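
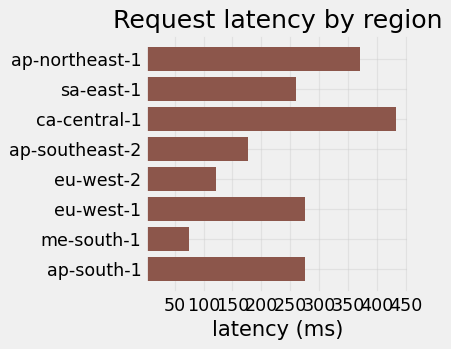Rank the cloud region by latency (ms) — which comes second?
ap-northeast-1

Top 3: ca-central-1 ≈ 450, ap-northeast-1 ≈ 350, ap-south-1 ≈ 300.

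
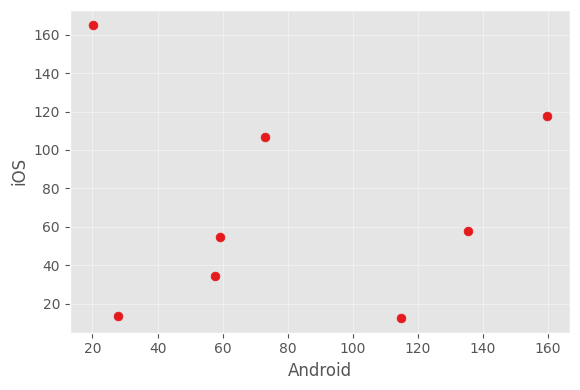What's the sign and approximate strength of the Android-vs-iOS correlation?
no clear correlation

Points are roughly uncorrelated; weak (|r| ≈ 0.0).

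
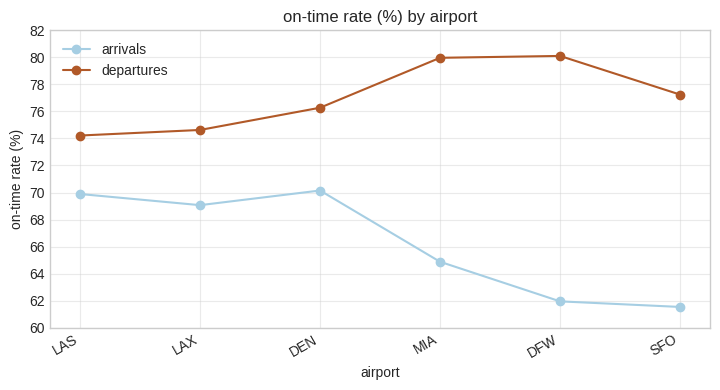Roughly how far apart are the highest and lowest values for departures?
Max DFW ≈ 80, min LAS ≈ 74; range ≈ 6.

≈ 6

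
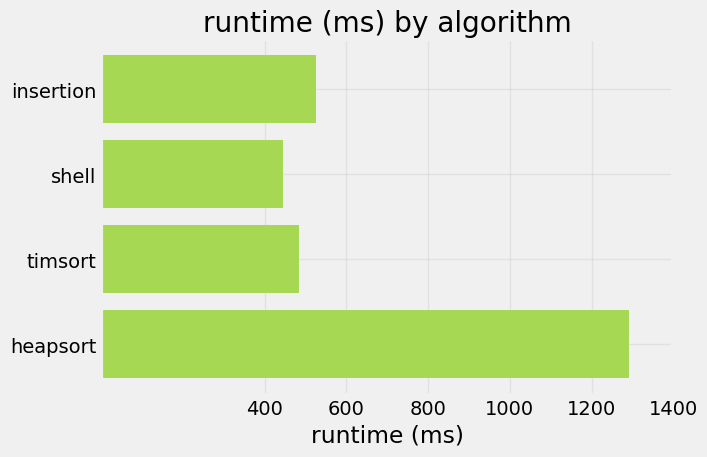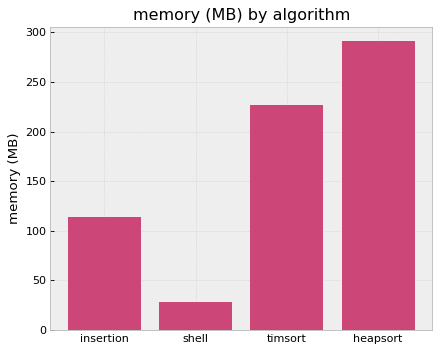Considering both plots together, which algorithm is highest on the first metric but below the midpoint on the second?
Chart 2 median memory (MB) ≈ 150; below-median algorithms: insertion, shell. Among those, insertion has the highest runtime (ms) (≈ 600).

insertion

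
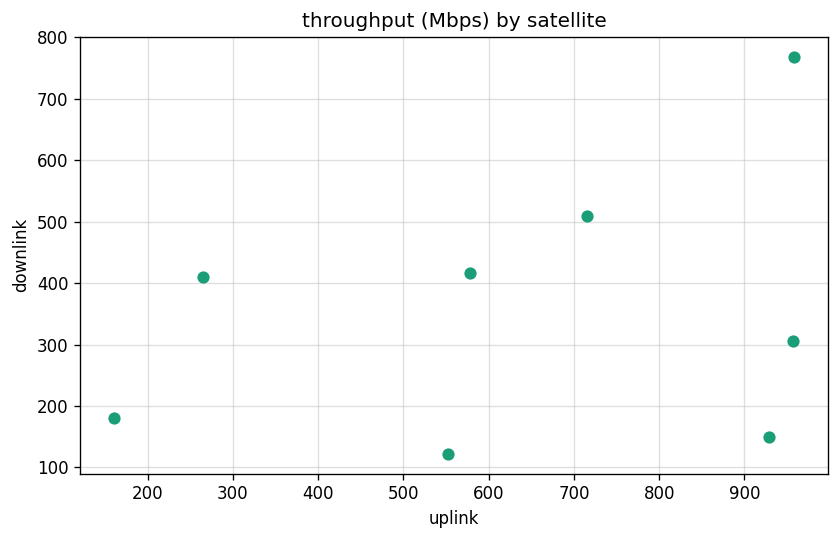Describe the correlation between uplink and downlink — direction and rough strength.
Points are positively correlated; weak (|r| ≈ 0.3).

positive, weak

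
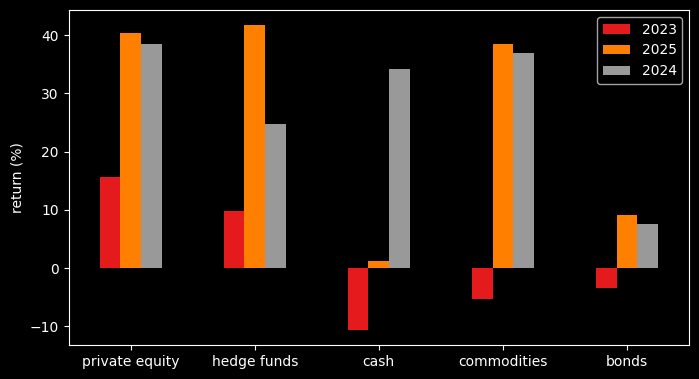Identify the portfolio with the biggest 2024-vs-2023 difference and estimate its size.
cash: 2024 ≈ 35, 2023 ≈ -10 → gap ≈ 45. Next-largest (commodities) is only ≈ 40.

cash, ≈ 45 %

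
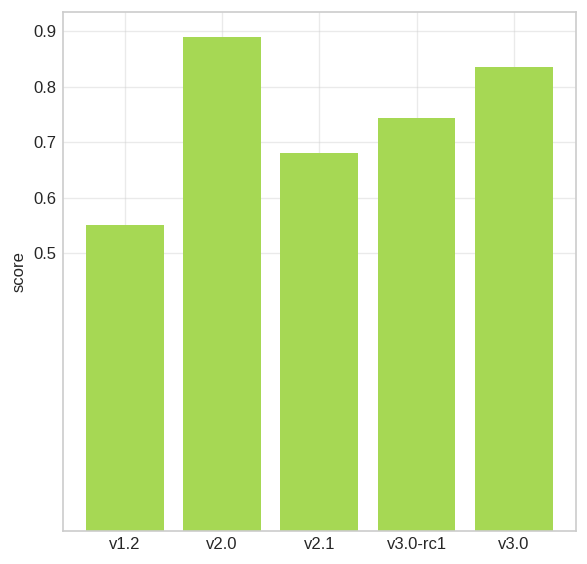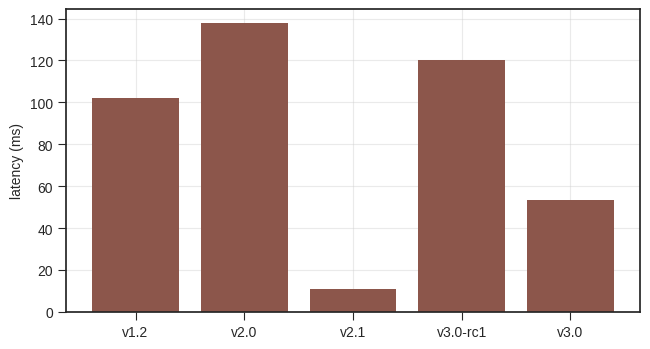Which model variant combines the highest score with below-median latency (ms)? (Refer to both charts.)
Chart 2 median latency (ms) ≈ 100; below-median model variants: v2.1, v3.0. Among those, v3.0 has the highest score (≈ 0.8).

v3.0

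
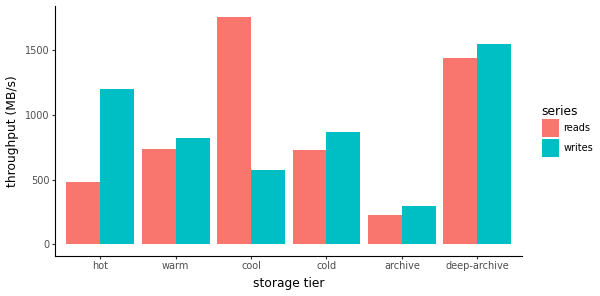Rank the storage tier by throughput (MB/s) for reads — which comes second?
Top 3 for reads: cool ≈ 1800, deep-archive ≈ 1400, warm ≈ 800.

deep-archive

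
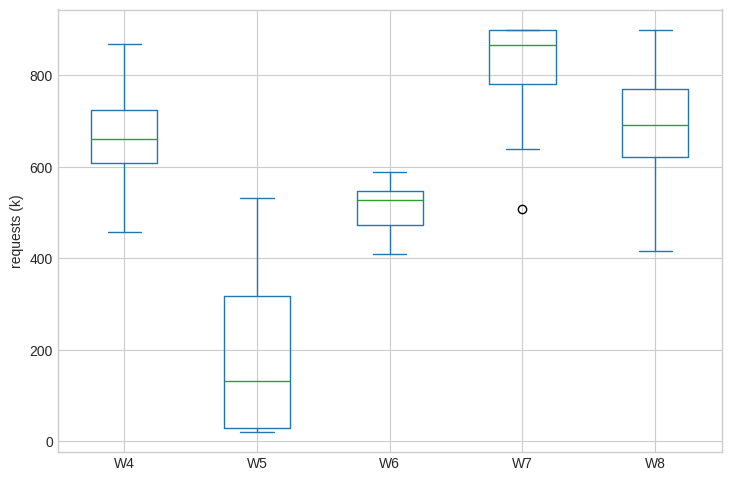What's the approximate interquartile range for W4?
≈ 100

Q3 ≈ 700, Q1 ≈ 600; IQR ≈ 100.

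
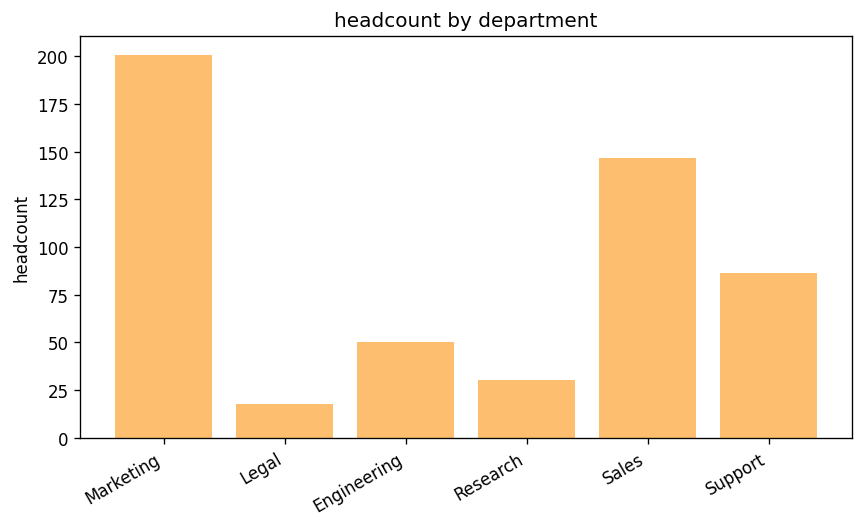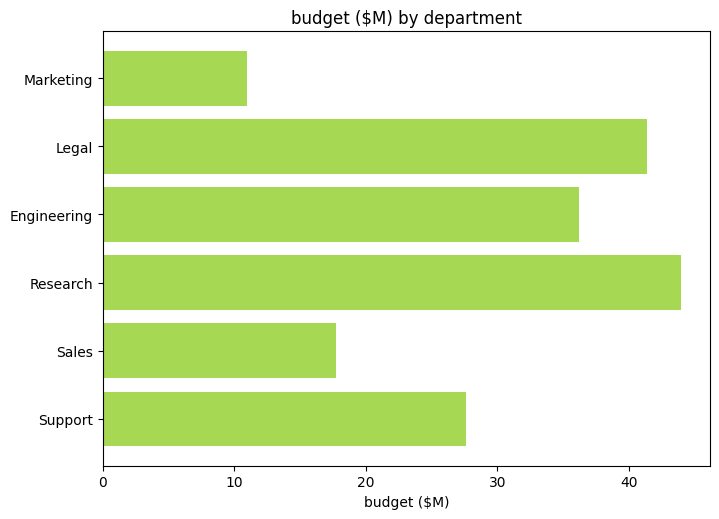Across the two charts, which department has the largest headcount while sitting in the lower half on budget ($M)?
Chart 2 median budget ($M) ≈ 30; below-median departments: Marketing, Sales, Support. Among those, Marketing has the highest headcount (≈ 200).

Marketing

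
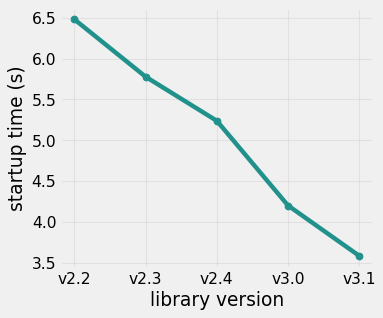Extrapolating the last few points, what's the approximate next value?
≈ 2.75

Last three: 5.0, 4.0, 3.5 → slope ≈ -0.75/step → next ≈ 2.75.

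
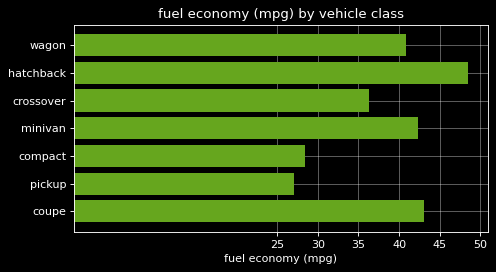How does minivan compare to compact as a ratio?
minivan ≈ 40, compact ≈ 30; 40/30 ≈ 1.33.

≈ 1.33×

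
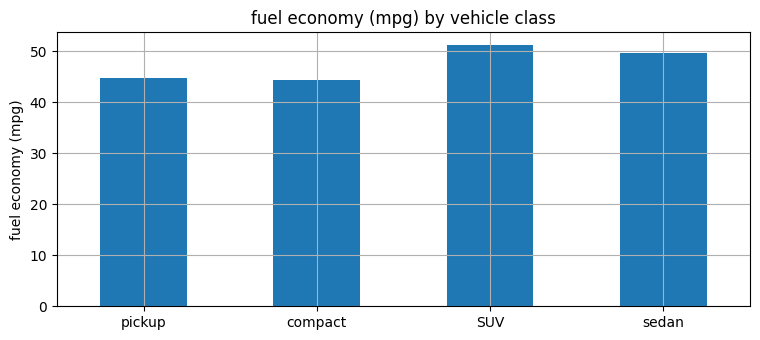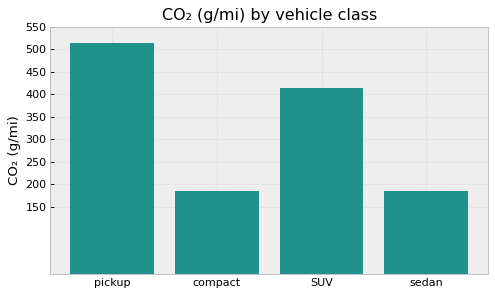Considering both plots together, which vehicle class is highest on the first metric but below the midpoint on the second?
Chart 2 median CO₂ (g/mi) ≈ 300; below-median vehicle classes: compact, sedan. Among those, sedan has the highest fuel economy (mpg) (≈ 50).

sedan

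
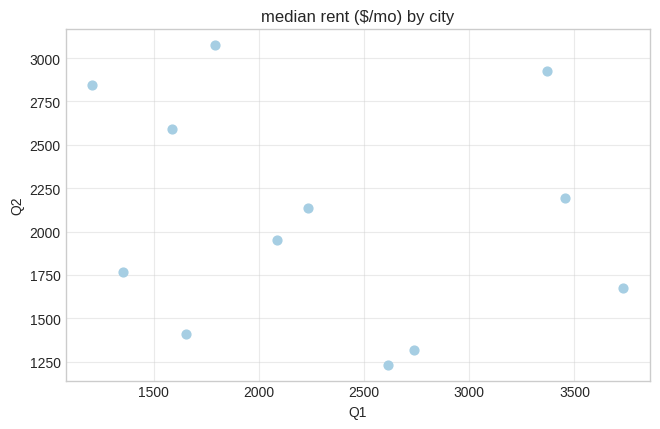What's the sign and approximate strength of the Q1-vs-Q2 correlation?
Points are roughly uncorrelated; weak (|r| ≈ 0.2).

no clear correlation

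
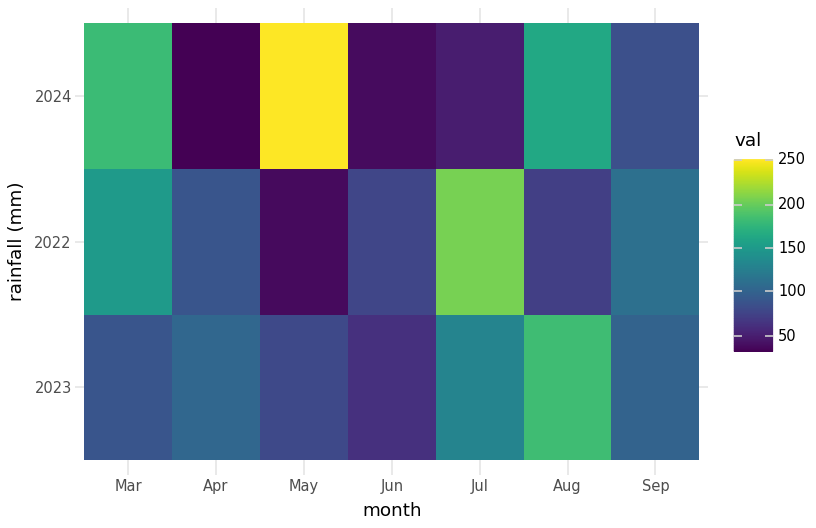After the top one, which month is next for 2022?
Mar

Top 3 for 2022: Jul ≈ 200, Mar ≈ 160, Sep ≈ 120.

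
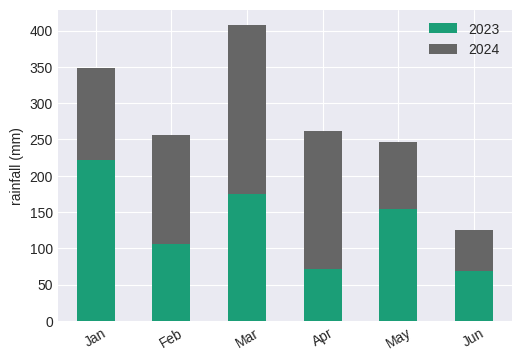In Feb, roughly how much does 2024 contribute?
≈ 150

2024 top ≈ 250, bottom ≈ 100; segment ≈ 150.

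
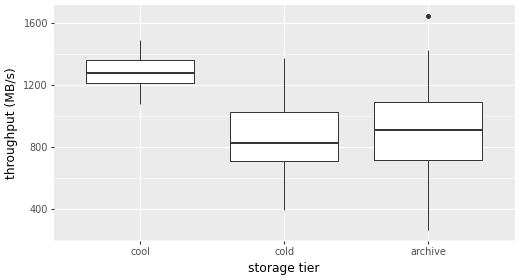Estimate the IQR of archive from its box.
≈ 400

Q3 ≈ 1100, Q1 ≈ 700; IQR ≈ 400.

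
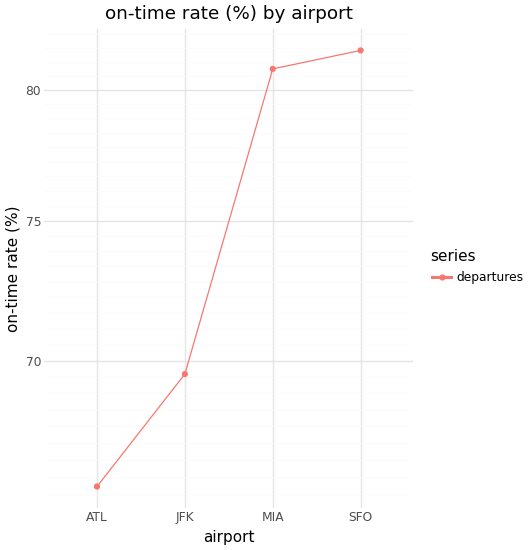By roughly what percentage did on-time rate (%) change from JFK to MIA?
≈ +14.3%

JFK ≈ 70, MIA ≈ 80; (80 − 70) / 70 ≈ +14.3%.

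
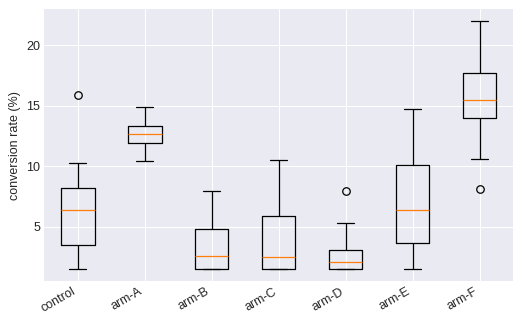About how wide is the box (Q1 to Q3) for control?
≈ 4

Q3 ≈ 8, Q1 ≈ 4; IQR ≈ 4.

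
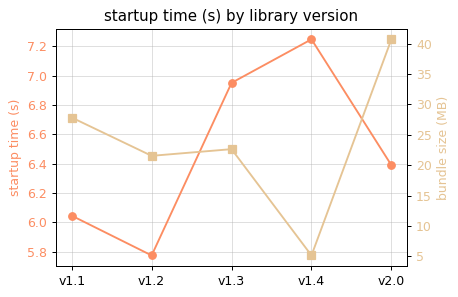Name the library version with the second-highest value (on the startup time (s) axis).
v1.3

Top 3 (on the startup time (s) axis): v1.4 ≈ 7.2, v1.3 ≈ 7.0, v2.0 ≈ 6.4.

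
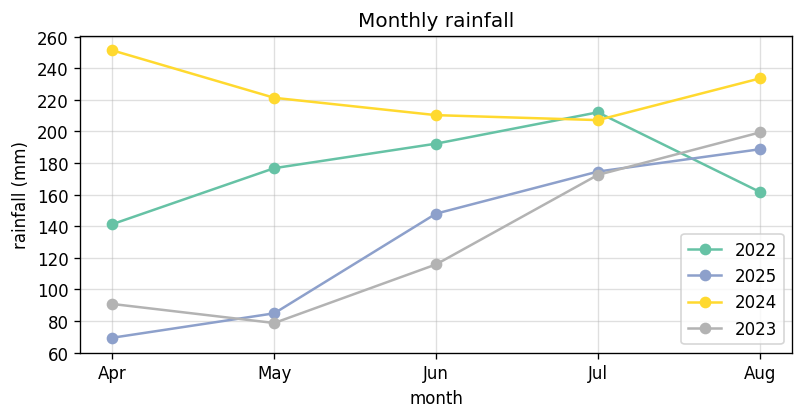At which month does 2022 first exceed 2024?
Jul

Jun: 2022 ≈ 200 vs 2024 ≈ 220 (not yet); Jul: 2022 ≈ 220 vs 2024 ≈ 200 (first crossover).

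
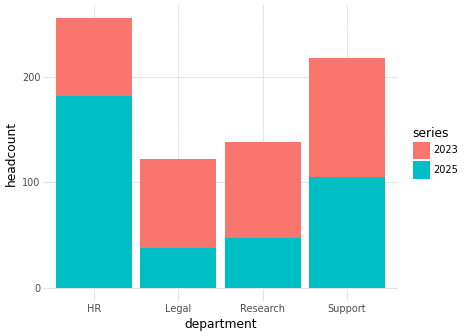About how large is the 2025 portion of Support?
≈ 100

2025 top ≈ 100, bottom ≈ 0; segment ≈ 100.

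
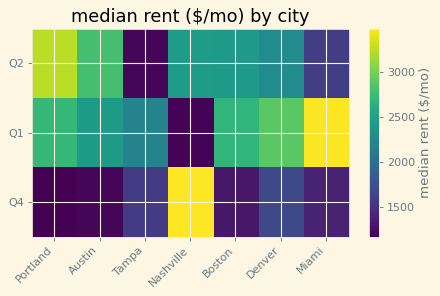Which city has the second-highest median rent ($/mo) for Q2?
Top 3 for Q2: Portland ≈ 3200, Austin ≈ 2800, Nashville ≈ 2400.

Austin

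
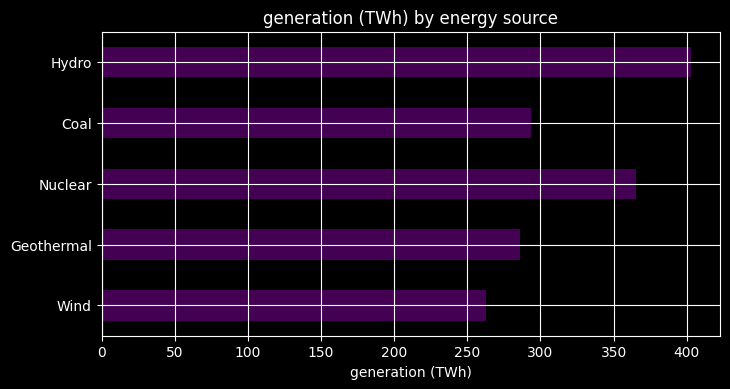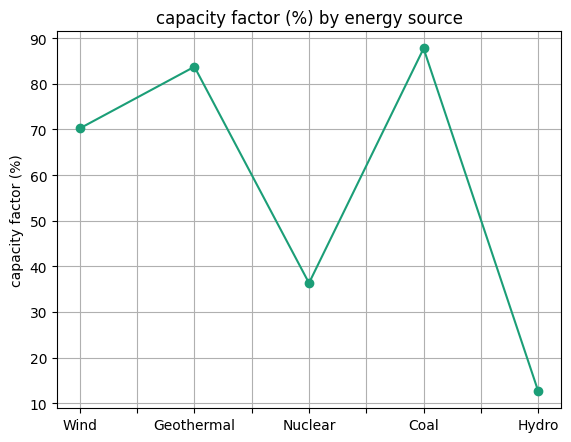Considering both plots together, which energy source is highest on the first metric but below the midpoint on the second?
Hydro

Chart 2 median capacity factor (%) ≈ 70; below-median energy sources: Nuclear, Hydro. Among those, Hydro has the highest generation (TWh) (≈ 400).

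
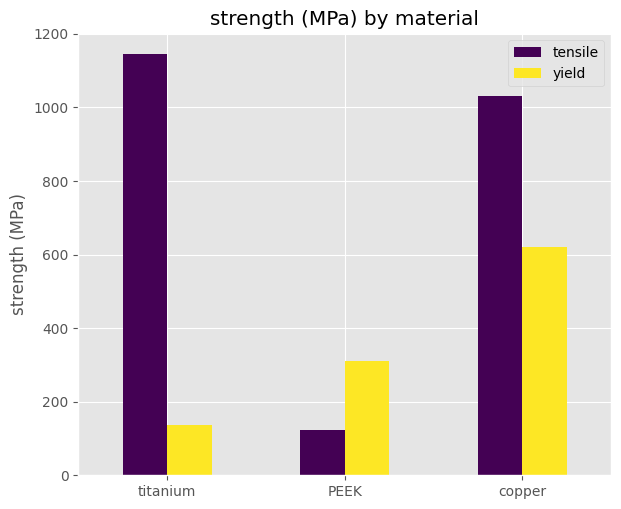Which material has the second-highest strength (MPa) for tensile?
copper

Top 3 for tensile: titanium ≈ 1100, copper ≈ 1000, PEEK ≈ 100.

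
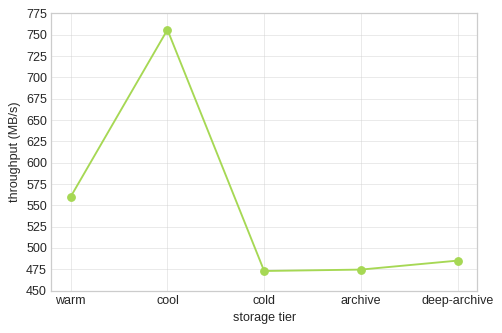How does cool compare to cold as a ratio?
≈ 1.58×

cool ≈ 750, cold ≈ 475; 750/475 ≈ 1.58.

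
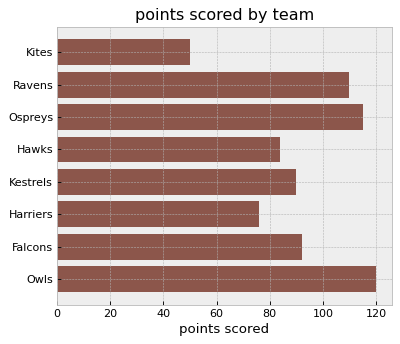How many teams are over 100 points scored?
Above 100: Ravens, Ospreys, Owls.

3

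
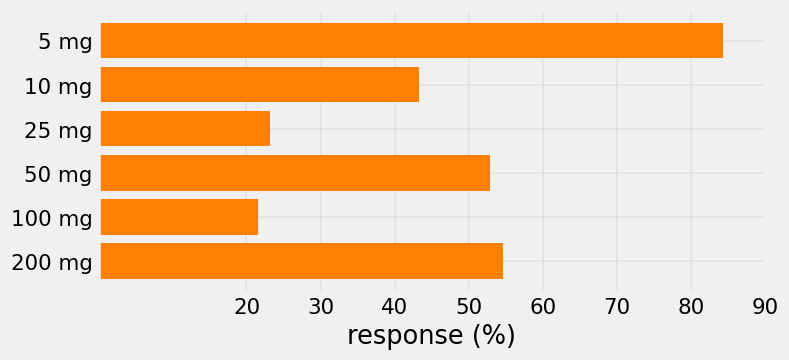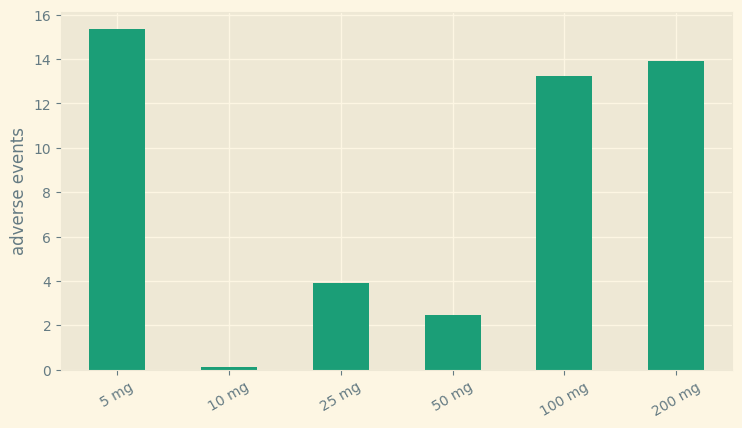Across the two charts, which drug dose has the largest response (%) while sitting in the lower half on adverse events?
50 mg

Chart 2 median adverse events ≈ 8; below-median drug doses: 10 mg, 25 mg, 50 mg. Among those, 50 mg has the highest response (%) (≈ 50).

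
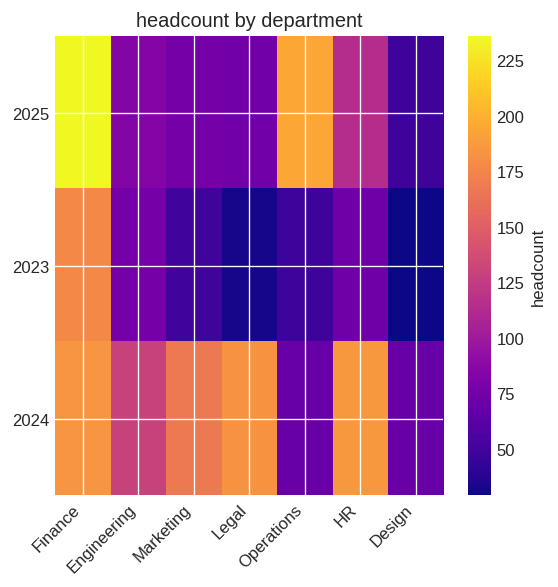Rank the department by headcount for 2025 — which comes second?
Operations

Top 3 for 2025: Finance ≈ 240, Operations ≈ 200, HR ≈ 120.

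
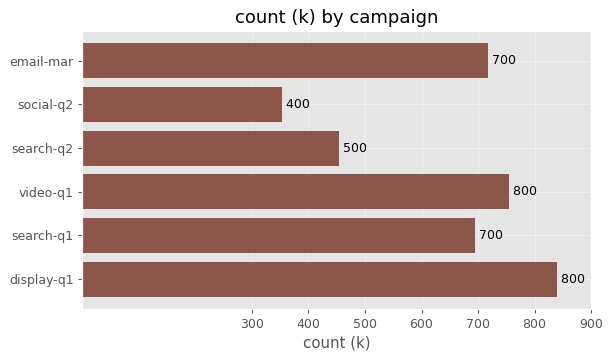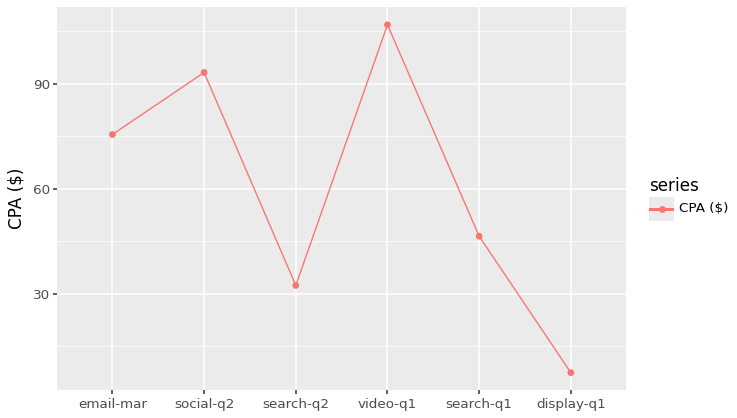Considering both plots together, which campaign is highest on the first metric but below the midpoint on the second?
display-q1

Chart 2 median CPA ($) ≈ 60; below-median campaigns: search-q2, search-q1, display-q1. Among those, display-q1 has the highest count (k) (≈ 800).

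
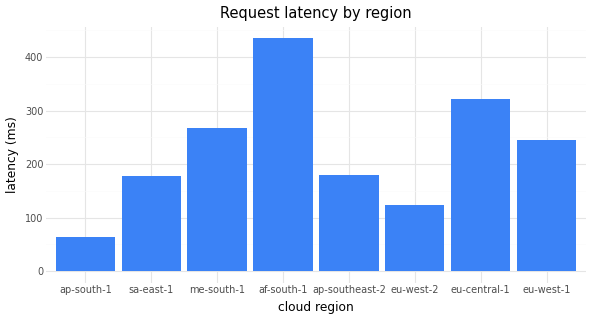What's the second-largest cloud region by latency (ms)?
Top 3: af-south-1 ≈ 450, eu-central-1 ≈ 300, me-south-1 ≈ 250.

eu-central-1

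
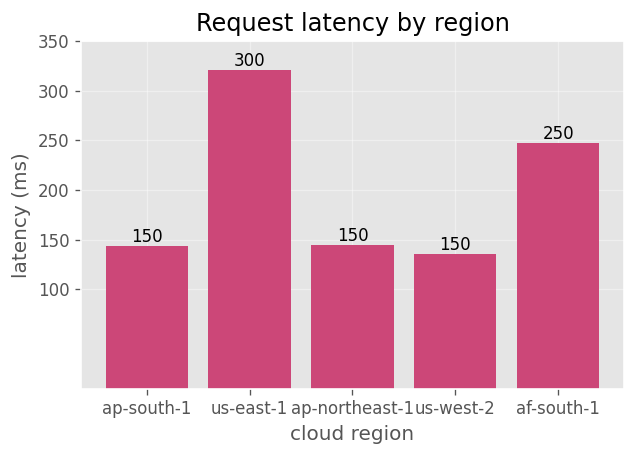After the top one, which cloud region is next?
af-south-1

Top 3: us-east-1 ≈ 300, af-south-1 ≈ 250, ap-northeast-1 ≈ 150.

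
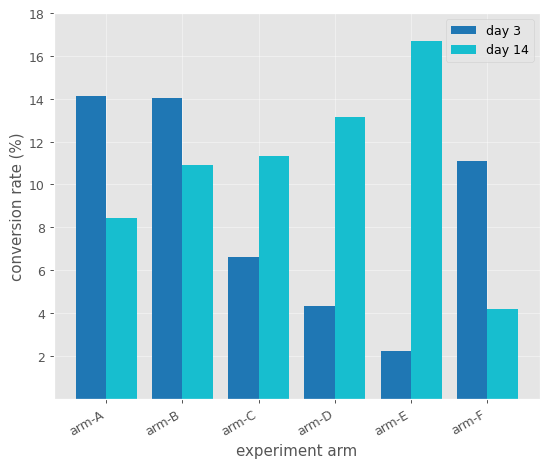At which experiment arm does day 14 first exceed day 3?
arm-C

arm-B: day 14 ≈ 10 vs day 3 ≈ 14 (not yet); arm-C: day 14 ≈ 12 vs day 3 ≈ 6 (first crossover).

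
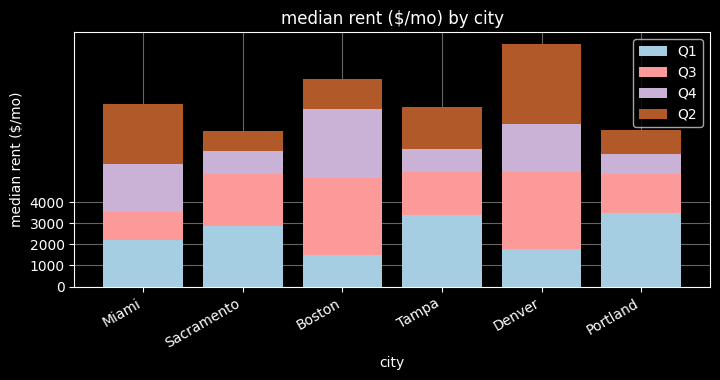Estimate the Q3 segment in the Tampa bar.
Q3 top ≈ 5000, bottom ≈ 3000; segment ≈ 2000.

≈ 2000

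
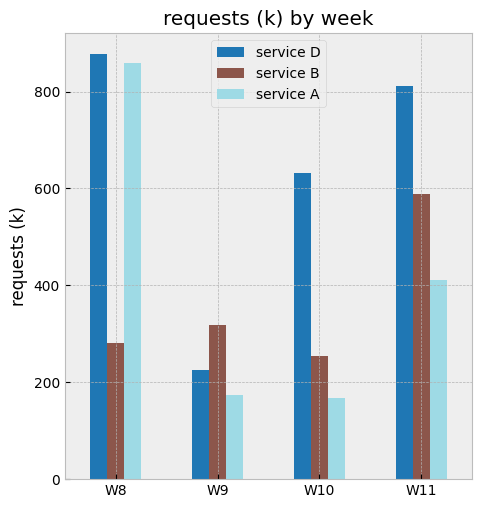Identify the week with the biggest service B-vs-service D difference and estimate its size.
W8, ≈ 600 k

W8: service B ≈ 300, service D ≈ 900 → gap ≈ 600. Next-largest (W10) is only ≈ 300.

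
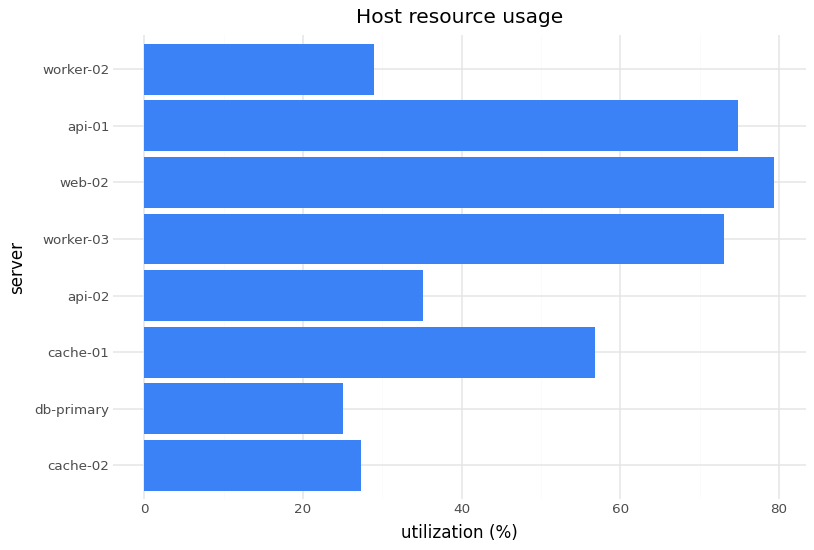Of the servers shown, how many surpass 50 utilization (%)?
4

Above 50: cache-01, worker-03, web-02, api-01.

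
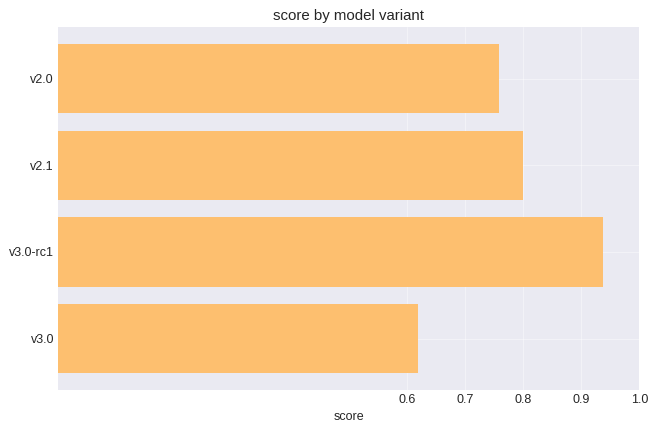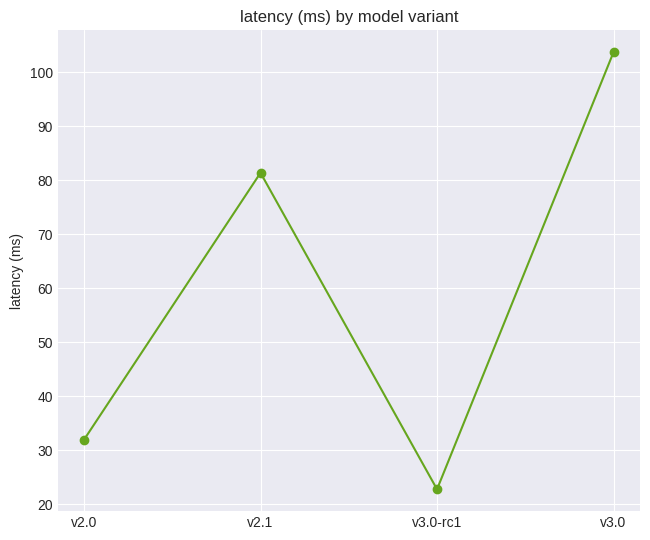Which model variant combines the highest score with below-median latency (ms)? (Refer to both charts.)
v3.0-rc1

Chart 2 median latency (ms) ≈ 60; below-median model variants: v2.0, v3.0-rc1. Among those, v3.0-rc1 has the highest score (≈ 0.9).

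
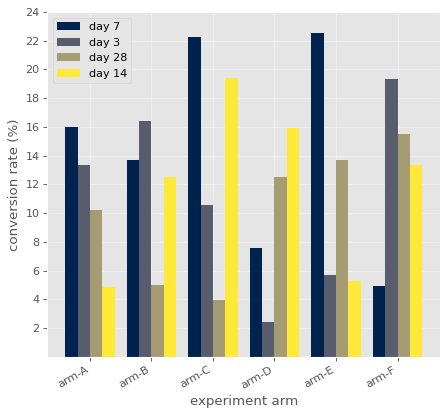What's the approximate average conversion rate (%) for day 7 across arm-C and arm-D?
≈ 15

(22 + 8) / 2 ≈ 15.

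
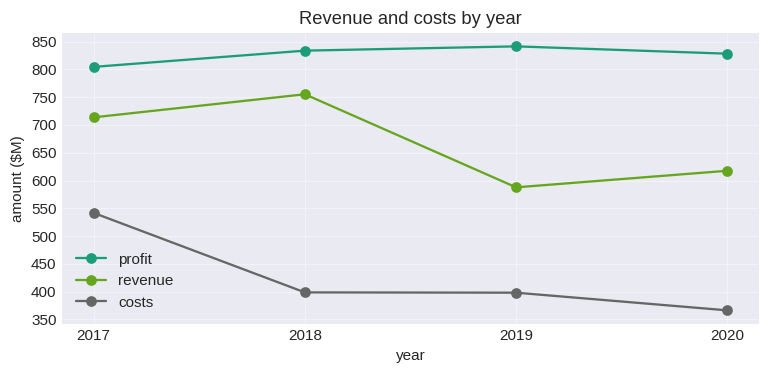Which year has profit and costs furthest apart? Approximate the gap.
2020: profit ≈ 850, costs ≈ 350 → gap ≈ 500. Next-largest (2019) is only ≈ 450.

2020, ≈ 500 $M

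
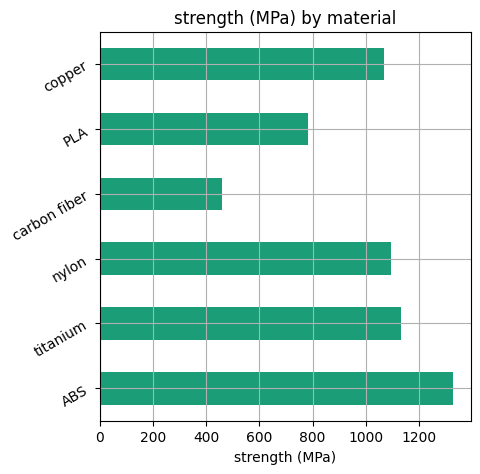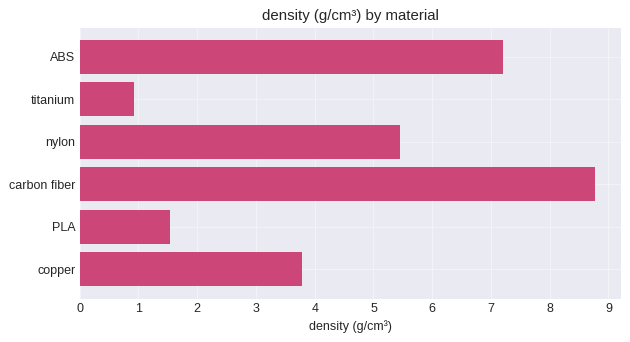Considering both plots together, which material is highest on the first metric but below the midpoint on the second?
titanium

Chart 2 median density (g/cm³) ≈ 5; below-median materials: titanium, PLA, copper. Among those, titanium has the highest strength (MPa) (≈ 1200).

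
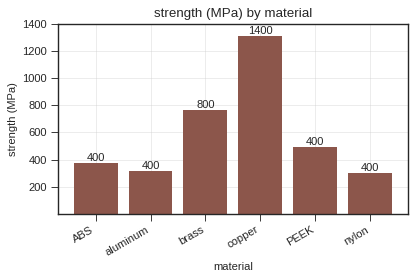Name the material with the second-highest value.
Top 3: copper ≈ 1400, brass ≈ 800, PEEK ≈ 400.

brass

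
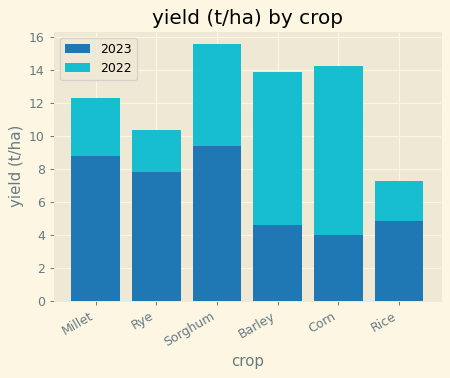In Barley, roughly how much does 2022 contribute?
≈ 10

2022 top ≈ 14, bottom ≈ 4; segment ≈ 10.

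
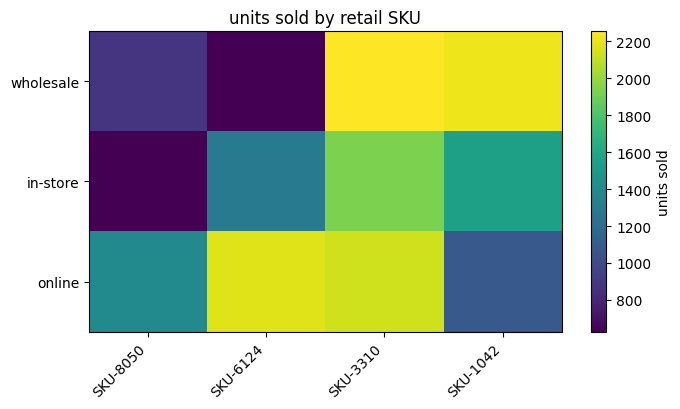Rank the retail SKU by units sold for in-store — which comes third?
Top 4 for in-store: SKU-3310 ≈ 2000, SKU-1042 ≈ 1600, SKU-6124 ≈ 1200, SKU-8050 ≈ 600.

SKU-6124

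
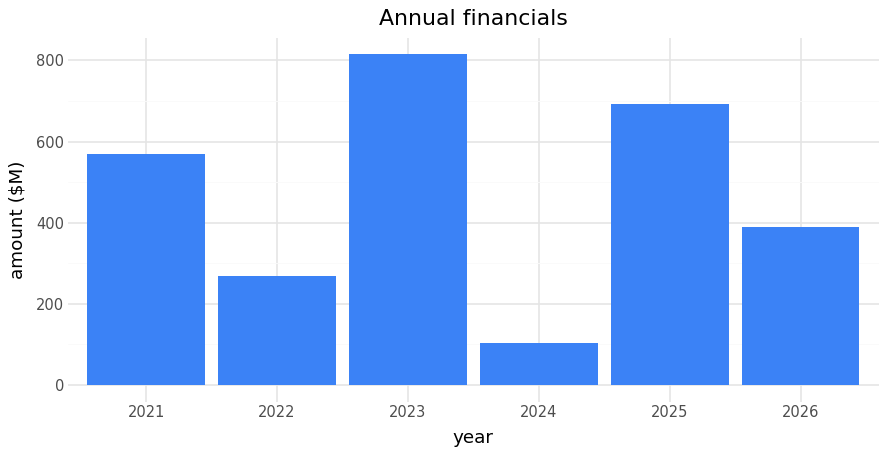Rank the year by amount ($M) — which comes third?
Top 4: 2023 ≈ 800, 2025 ≈ 700, 2021 ≈ 600, 2026 ≈ 400.

2021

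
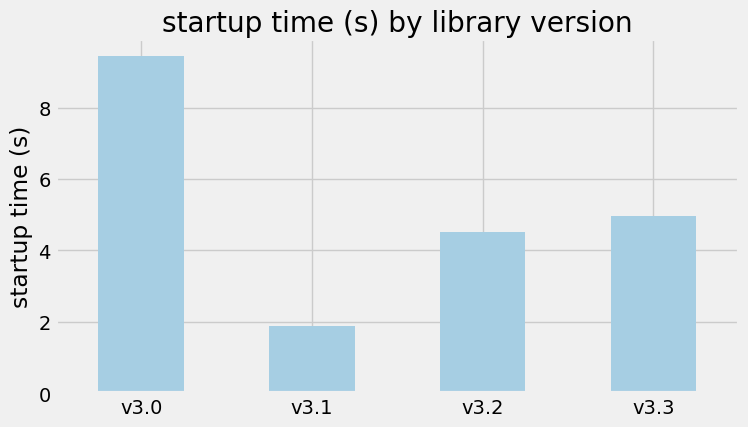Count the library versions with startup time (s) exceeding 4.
3

Above 4: v3.0, v3.2, v3.3.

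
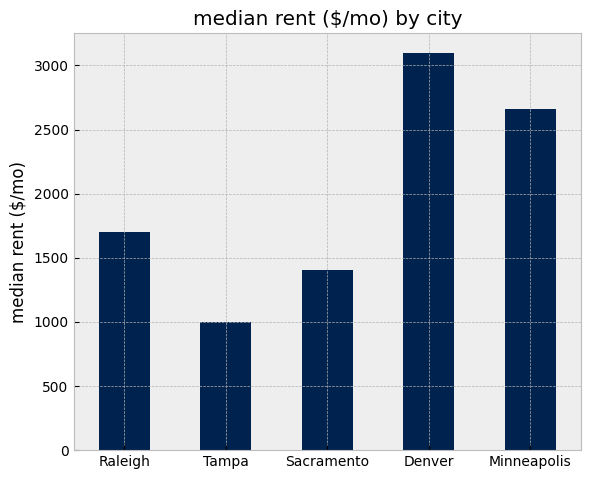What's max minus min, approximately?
≈ 2000

Max Denver ≈ 3000, min Tampa ≈ 1000; range ≈ 2000.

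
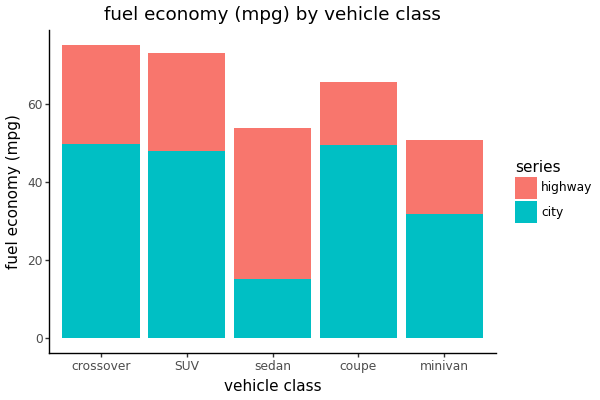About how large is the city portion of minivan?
≈ 30

city top ≈ 30, bottom ≈ 0; segment ≈ 30.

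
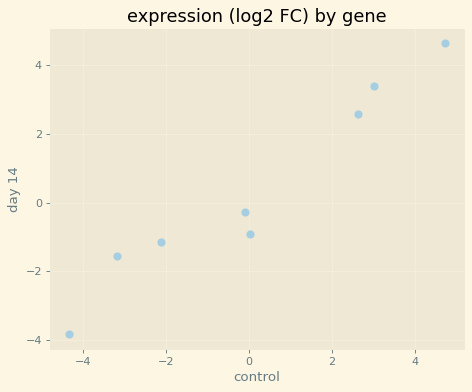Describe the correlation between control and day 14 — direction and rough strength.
positive, strong

Points are positively correlated; strong (|r| ≈ 1.0).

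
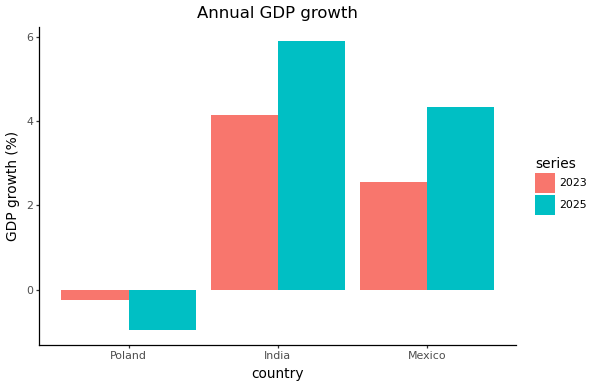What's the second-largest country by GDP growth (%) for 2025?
Mexico

Top 3 for 2025: India ≈ 6, Mexico ≈ 4, Poland ≈ -1.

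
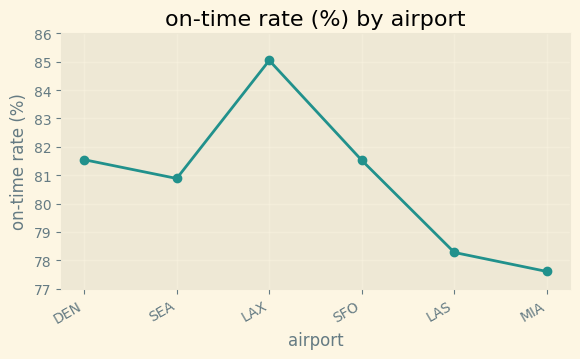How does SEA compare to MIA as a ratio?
≈ 1.04×

SEA ≈ 81, MIA ≈ 78; 81/78 ≈ 1.04.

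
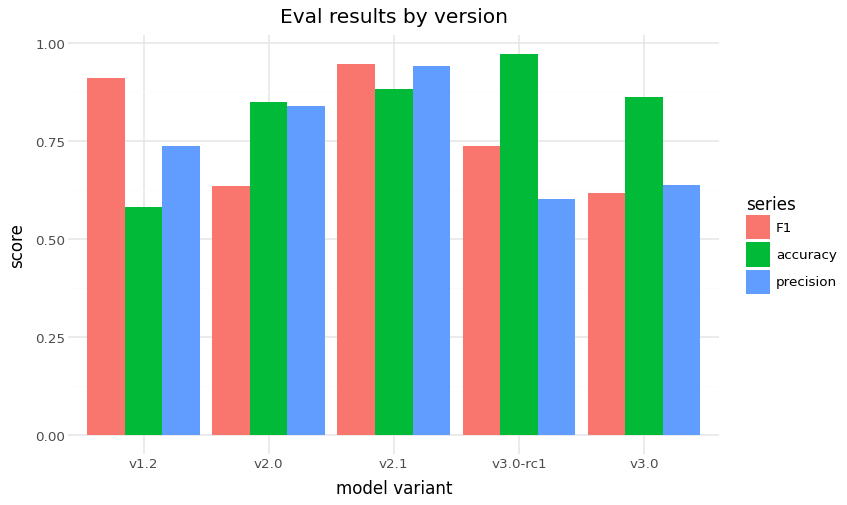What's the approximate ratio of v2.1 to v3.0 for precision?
≈ 1.5×

v2.1 ≈ 0.9, v3.0 ≈ 0.6; 0.9/0.6 ≈ 1.5.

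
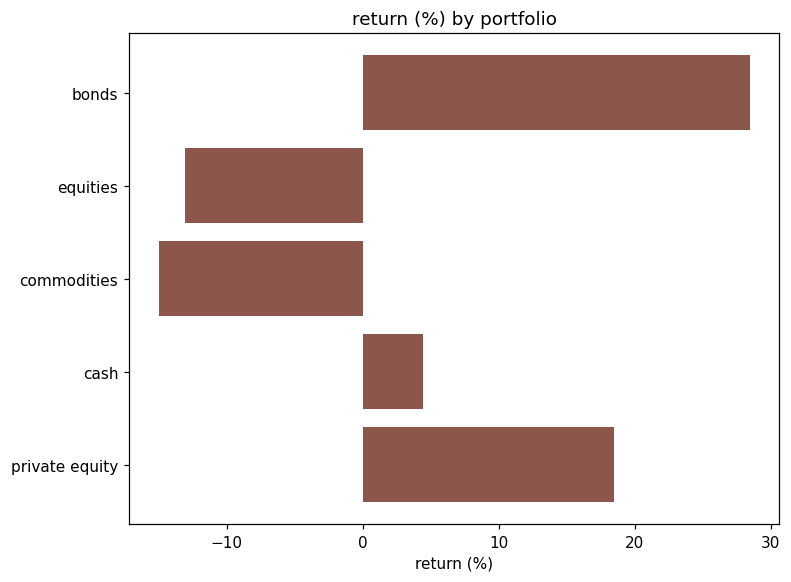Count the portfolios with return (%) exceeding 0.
Above 0: bonds, cash, private equity.

3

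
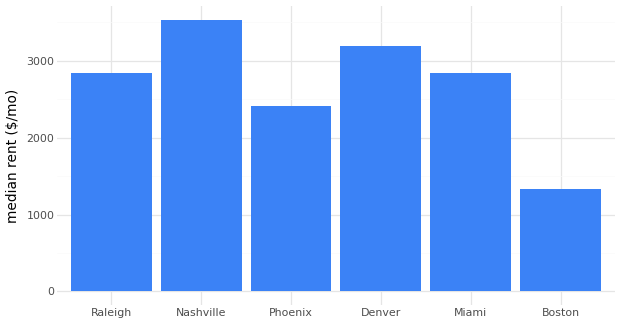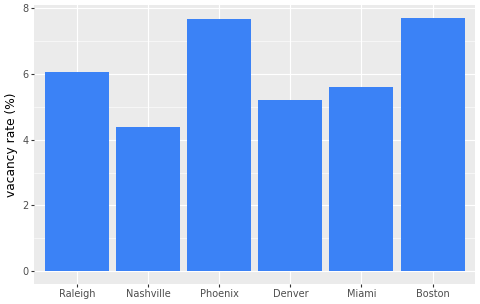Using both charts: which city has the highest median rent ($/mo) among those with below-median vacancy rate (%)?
Nashville

Chart 2 median vacancy rate (%) ≈ 6; below-median cities: Nashville, Denver, Miami. Among those, Nashville has the highest median rent ($/mo) (≈ 3500).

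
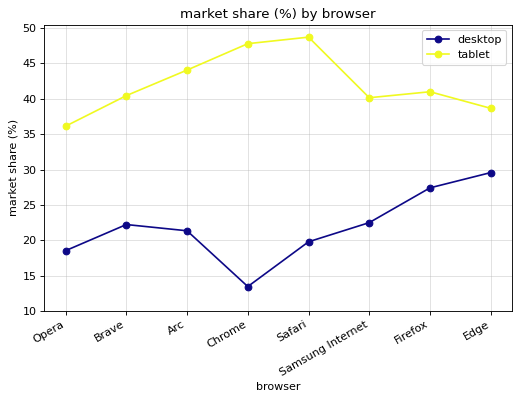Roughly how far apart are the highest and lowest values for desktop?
Max Edge ≈ 30, min Chrome ≈ 15; range ≈ 15.

≈ 15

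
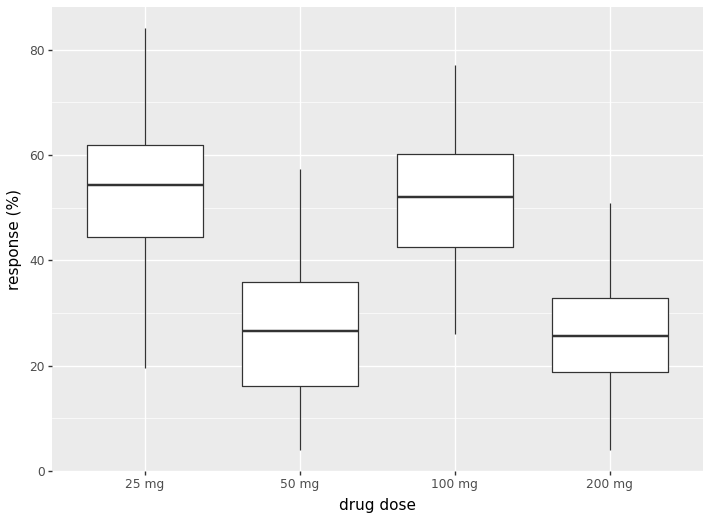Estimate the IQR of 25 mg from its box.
≈ 18

Q3 ≈ 62, Q1 ≈ 44; IQR ≈ 18.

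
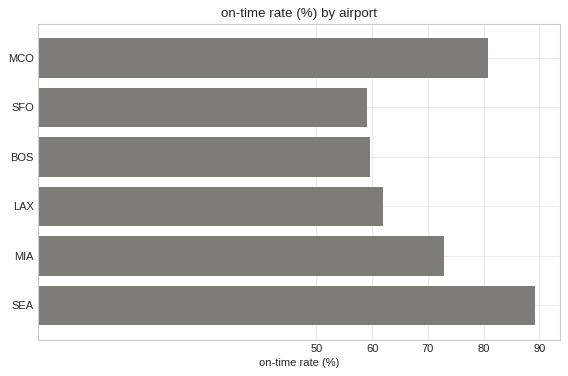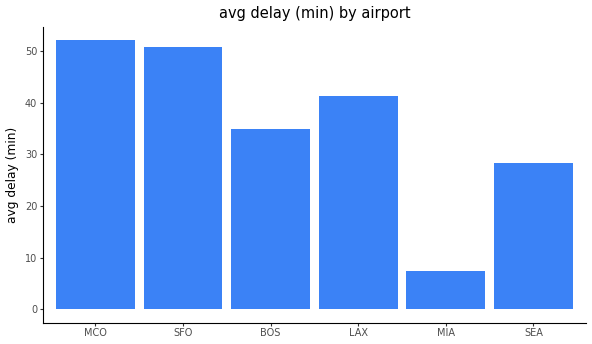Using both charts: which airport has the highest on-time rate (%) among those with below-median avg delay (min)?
Chart 2 median avg delay (min) ≈ 40; below-median airports: BOS, MIA, SEA. Among those, SEA has the highest on-time rate (%) (≈ 90).

SEA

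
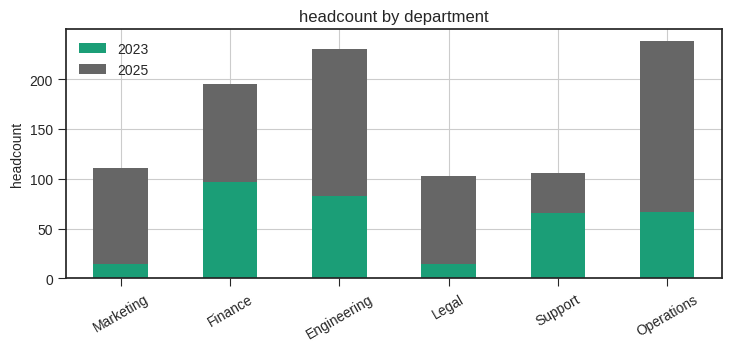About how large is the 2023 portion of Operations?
≈ 60

2023 top ≈ 60, bottom ≈ 0; segment ≈ 60.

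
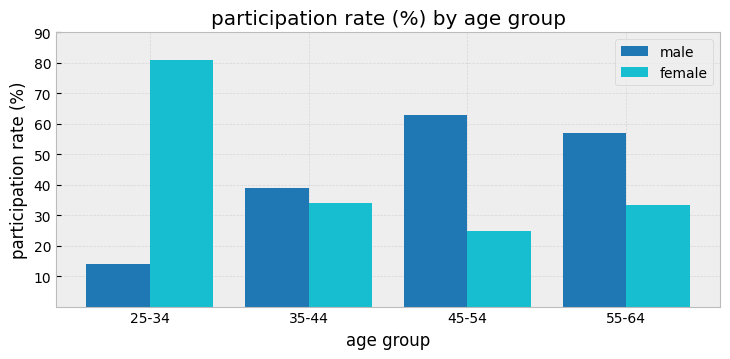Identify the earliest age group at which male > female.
35-44

25-34: male ≈ 10 vs female ≈ 80 (not yet); 35-44: male ≈ 40 vs female ≈ 30 (first crossover).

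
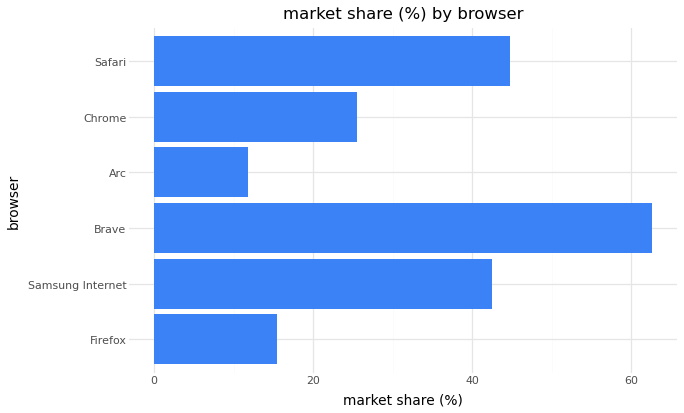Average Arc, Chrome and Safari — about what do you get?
(10 + 30 + 40) / 3 ≈ 27.

≈ 27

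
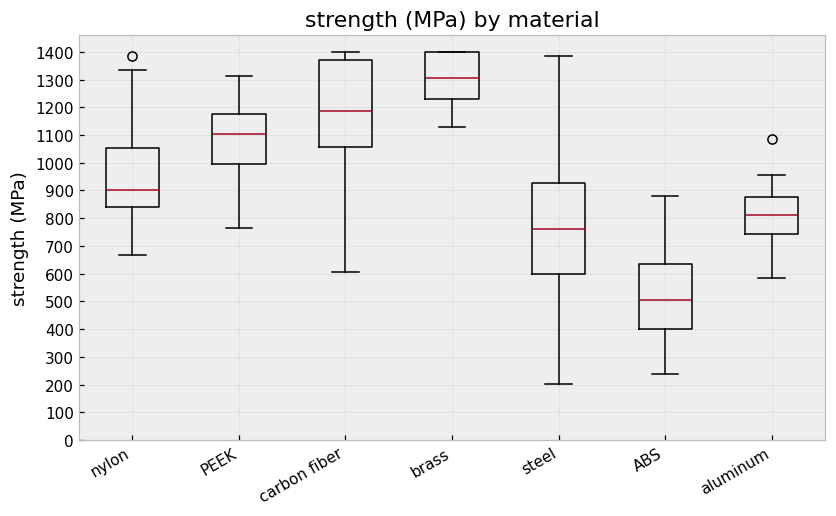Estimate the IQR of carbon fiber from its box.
Q3 ≈ 1400, Q1 ≈ 1100; IQR ≈ 300.

≈ 300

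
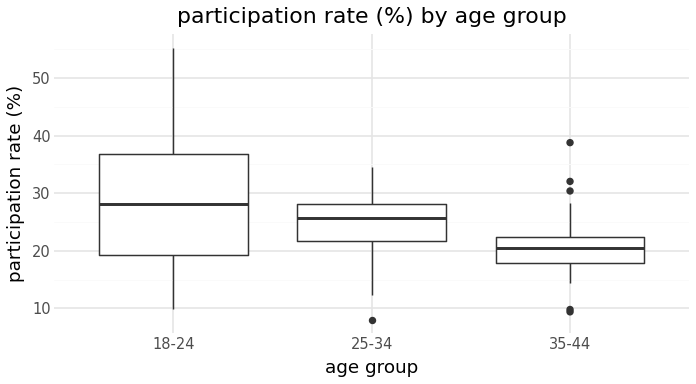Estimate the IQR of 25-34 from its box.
≈ 6

Q3 ≈ 28, Q1 ≈ 22; IQR ≈ 6.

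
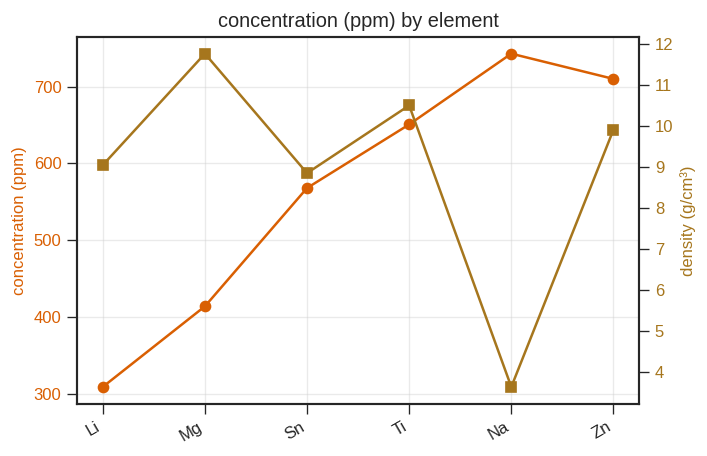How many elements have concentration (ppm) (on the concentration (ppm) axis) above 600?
Above 600: Ti, Na, Zn.

3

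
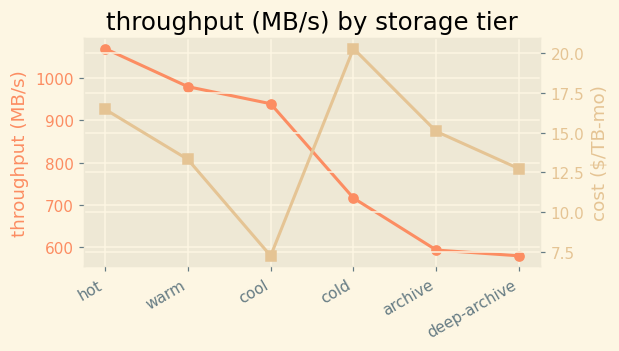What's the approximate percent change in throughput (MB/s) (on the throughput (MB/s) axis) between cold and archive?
≈ -14.3%

cold ≈ 700, archive ≈ 600; (600 − 700) / 700 ≈ -14.3%.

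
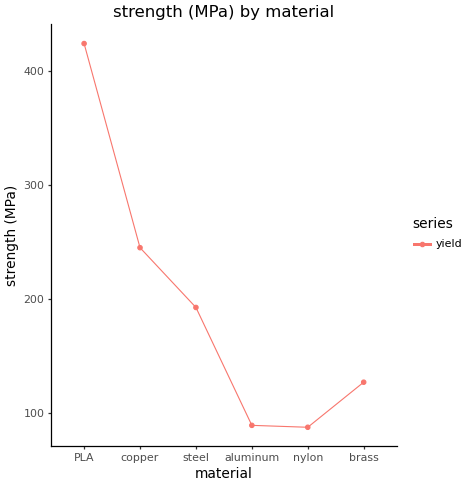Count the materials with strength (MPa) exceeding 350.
Above 350: PLA.

1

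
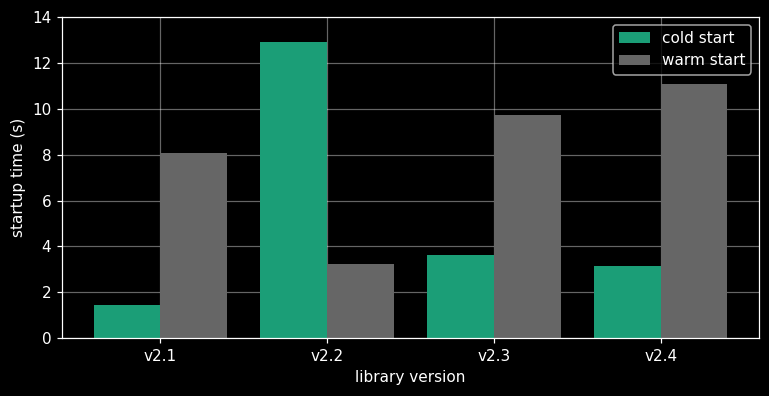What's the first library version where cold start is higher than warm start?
v2.2

v2.1: cold start ≈ 2 vs warm start ≈ 8 (not yet); v2.2: cold start ≈ 12 vs warm start ≈ 4 (first crossover).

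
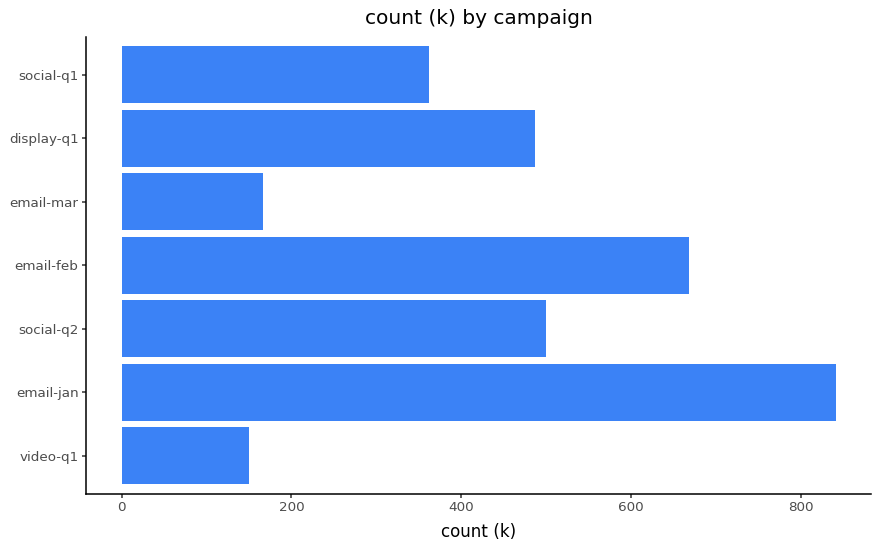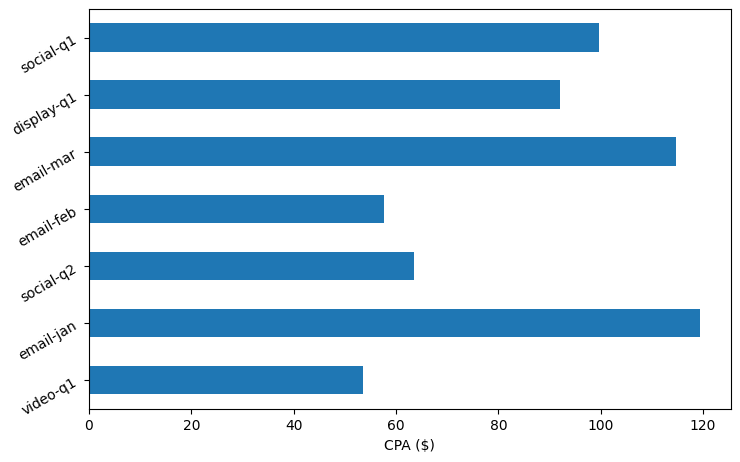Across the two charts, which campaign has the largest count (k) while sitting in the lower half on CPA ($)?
email-feb

Chart 2 median CPA ($) ≈ 100; below-median campaigns: video-q1, social-q2, email-feb. Among those, email-feb has the highest count (k) (≈ 700).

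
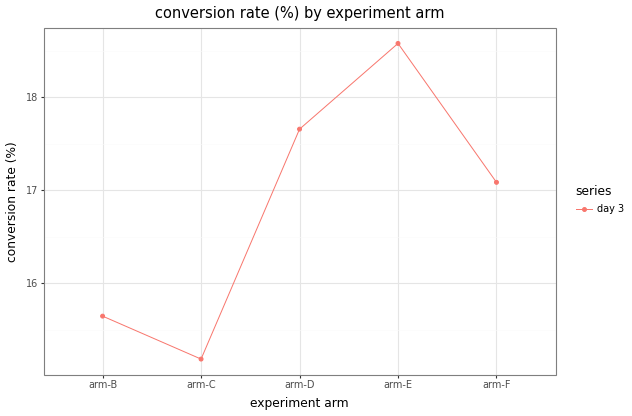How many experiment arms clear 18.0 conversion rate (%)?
1

Above 18.0: arm-E.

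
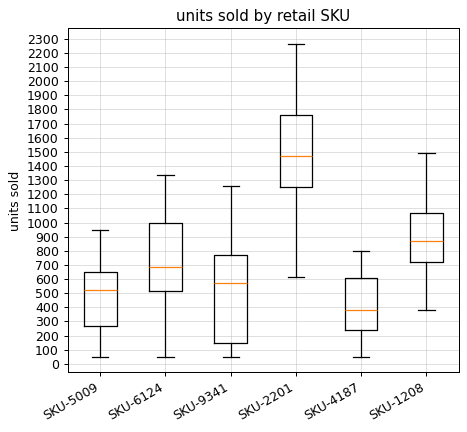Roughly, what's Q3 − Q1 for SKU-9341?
≈ 700

Q3 ≈ 800, Q1 ≈ 100; IQR ≈ 700.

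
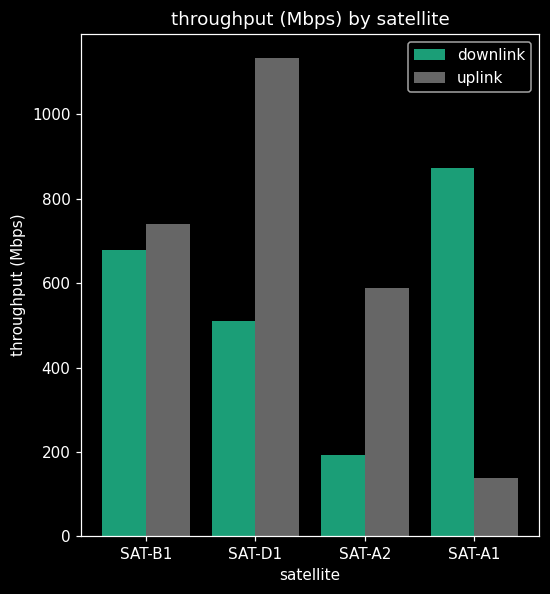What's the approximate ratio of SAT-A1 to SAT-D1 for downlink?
≈ 1.8×

SAT-A1 ≈ 900, SAT-D1 ≈ 500; 900/500 ≈ 1.8.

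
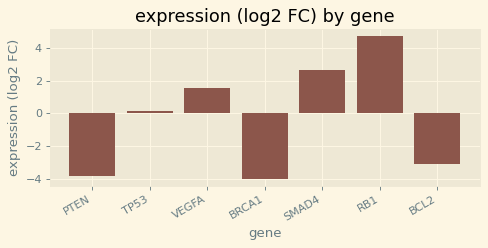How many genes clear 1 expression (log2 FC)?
3

Above 1: VEGFA, SMAD4, RB1.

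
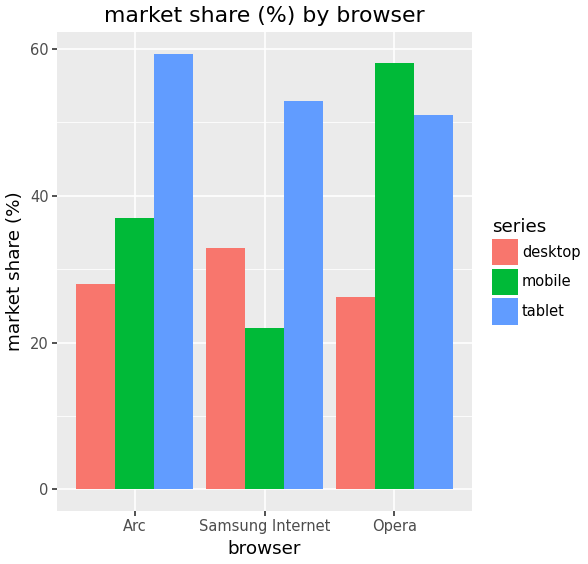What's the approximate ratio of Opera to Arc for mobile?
≈ 1.71×

Opera ≈ 60, Arc ≈ 35; 60/35 ≈ 1.71.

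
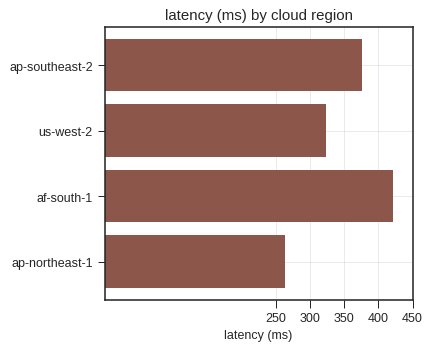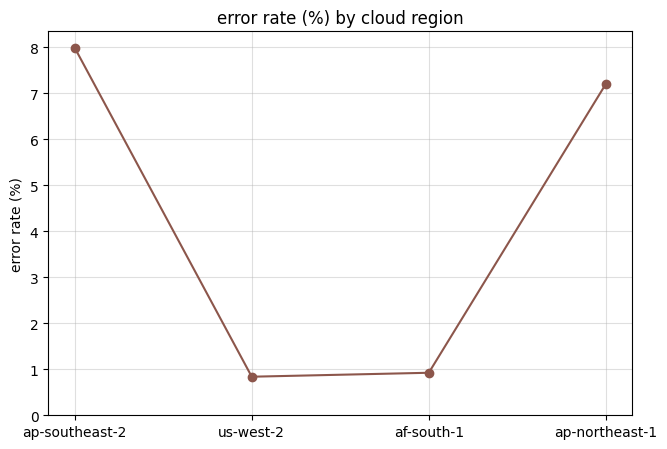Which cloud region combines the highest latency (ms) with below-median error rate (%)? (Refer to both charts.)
Chart 2 median error rate (%) ≈ 4; below-median cloud regions: us-west-2, af-south-1. Among those, af-south-1 has the highest latency (ms) (≈ 400).

af-south-1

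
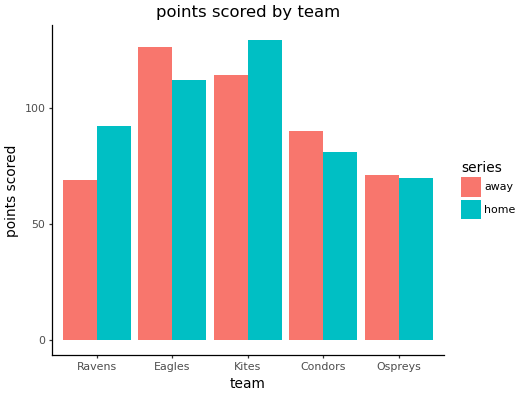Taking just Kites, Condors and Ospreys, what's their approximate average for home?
≈ 93

(120 + 80 + 80) / 3 ≈ 93.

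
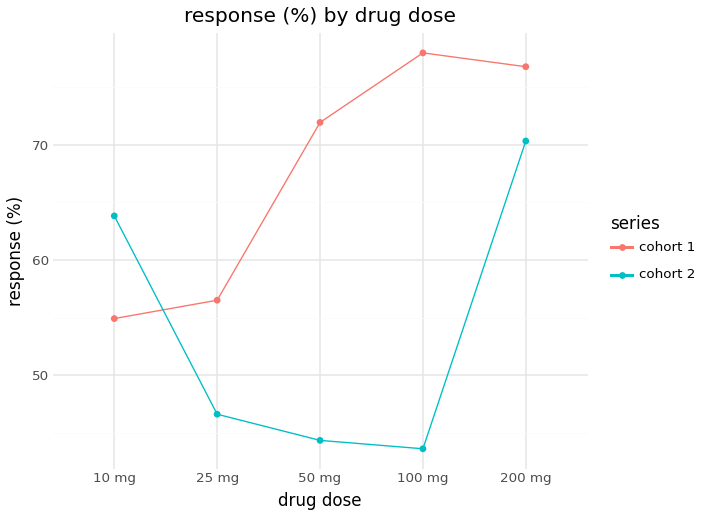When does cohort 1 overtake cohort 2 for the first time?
10 mg: cohort 1 ≈ 55 vs cohort 2 ≈ 65 (not yet); 25 mg: cohort 1 ≈ 55 vs cohort 2 ≈ 45 (first crossover).

25 mg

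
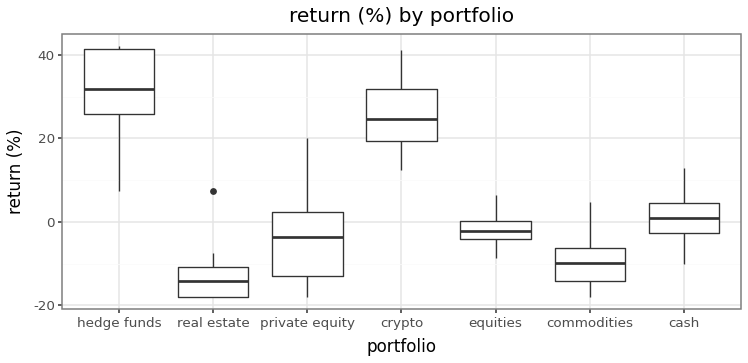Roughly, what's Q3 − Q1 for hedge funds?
Q3 ≈ 40, Q1 ≈ 25; IQR ≈ 15.

≈ 15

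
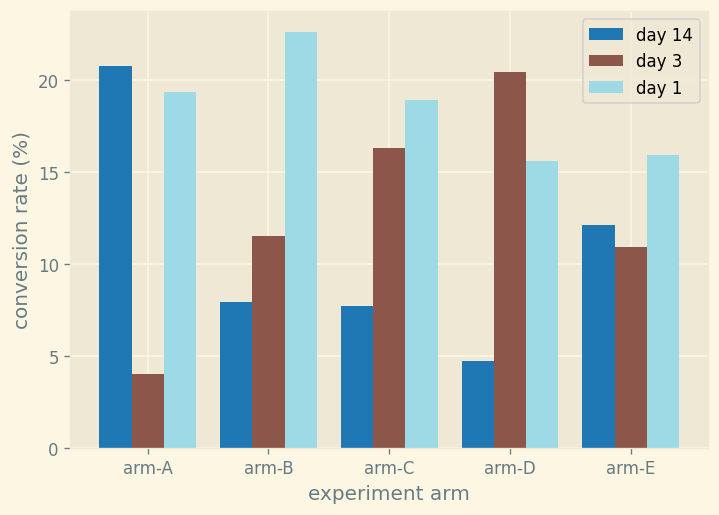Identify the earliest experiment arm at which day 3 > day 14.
arm-A: day 3 ≈ 4 vs day 14 ≈ 20 (not yet); arm-B: day 3 ≈ 12 vs day 14 ≈ 8 (first crossover).

arm-B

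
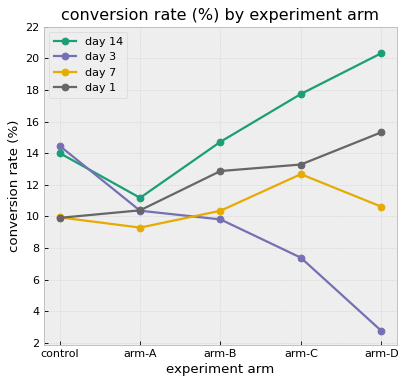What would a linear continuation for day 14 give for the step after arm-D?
Last three: 14, 18, 20 → slope ≈ 3/step → next ≈ 23.

≈ 23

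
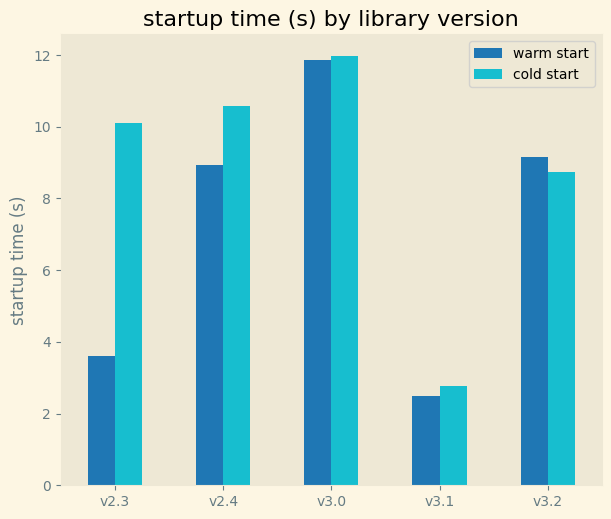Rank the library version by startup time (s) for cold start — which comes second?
Top 3 for cold start: v3.0 ≈ 12, v2.4 ≈ 11, v2.3 ≈ 10.

v2.4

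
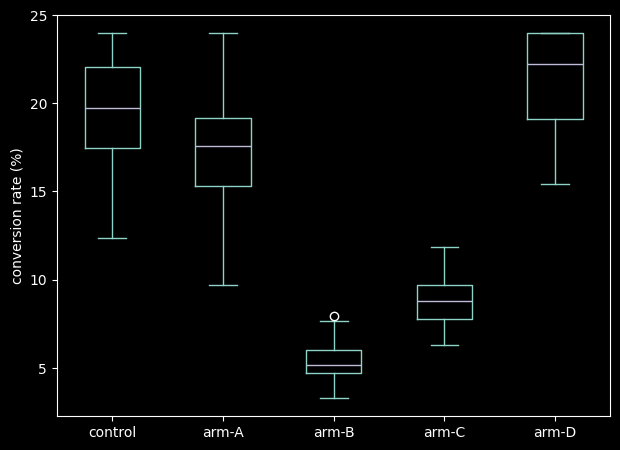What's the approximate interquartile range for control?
≈ 4

Q3 ≈ 22, Q1 ≈ 18; IQR ≈ 4.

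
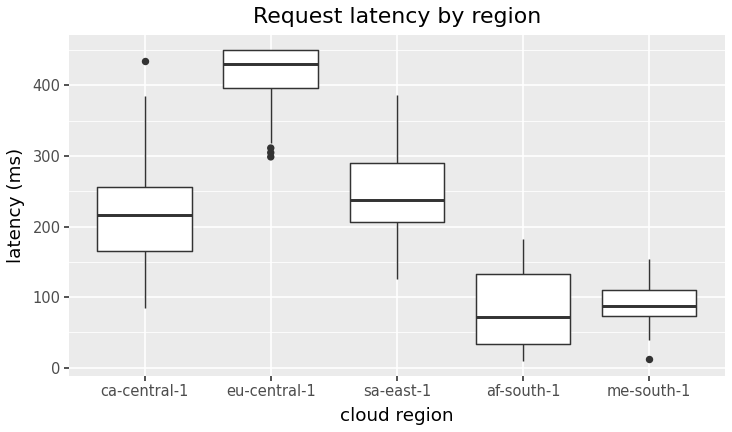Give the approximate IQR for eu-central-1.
≈ 50

Q3 ≈ 450, Q1 ≈ 400; IQR ≈ 50.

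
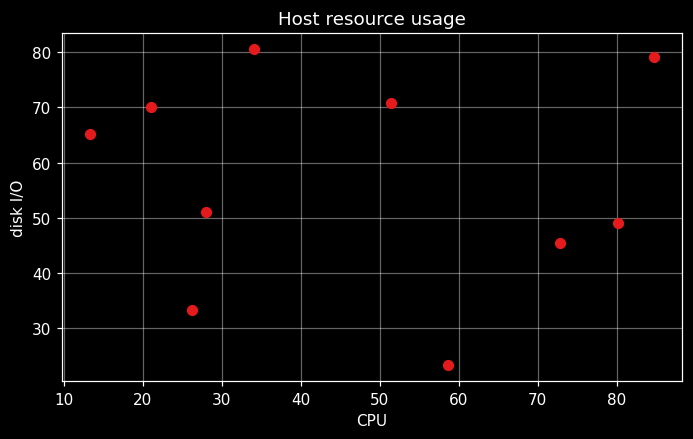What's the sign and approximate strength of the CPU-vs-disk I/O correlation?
no clear correlation

Points are roughly uncorrelated; weak (|r| ≈ 0.1).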